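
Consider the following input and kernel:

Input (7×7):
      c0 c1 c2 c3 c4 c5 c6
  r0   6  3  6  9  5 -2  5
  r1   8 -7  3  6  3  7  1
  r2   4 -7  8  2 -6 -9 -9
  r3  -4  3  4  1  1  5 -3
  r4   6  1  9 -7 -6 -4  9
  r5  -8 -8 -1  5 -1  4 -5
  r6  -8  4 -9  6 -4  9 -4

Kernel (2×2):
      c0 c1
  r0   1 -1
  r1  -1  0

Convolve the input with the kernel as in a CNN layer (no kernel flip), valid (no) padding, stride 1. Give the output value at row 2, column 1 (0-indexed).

-18

The receptive field on the input at this output position is [-7 8 / 3 4]. Elementwise product with the kernel and sum: -7·1 + 8·-1 + 3·-1.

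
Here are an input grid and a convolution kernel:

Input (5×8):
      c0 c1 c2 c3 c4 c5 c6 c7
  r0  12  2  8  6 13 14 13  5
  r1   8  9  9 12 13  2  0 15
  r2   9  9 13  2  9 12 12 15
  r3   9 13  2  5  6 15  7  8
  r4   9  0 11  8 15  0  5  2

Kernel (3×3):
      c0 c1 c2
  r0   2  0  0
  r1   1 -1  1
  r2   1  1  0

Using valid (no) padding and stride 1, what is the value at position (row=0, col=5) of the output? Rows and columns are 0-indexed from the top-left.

69

The receptive field on the input at this output position is [14 13 5 / 2 0 15 / 12 12 15]. Elementwise product with the kernel and sum: 14·2 + 2·1 + 0·-1 + 15·1 + 12·1 + 12·1.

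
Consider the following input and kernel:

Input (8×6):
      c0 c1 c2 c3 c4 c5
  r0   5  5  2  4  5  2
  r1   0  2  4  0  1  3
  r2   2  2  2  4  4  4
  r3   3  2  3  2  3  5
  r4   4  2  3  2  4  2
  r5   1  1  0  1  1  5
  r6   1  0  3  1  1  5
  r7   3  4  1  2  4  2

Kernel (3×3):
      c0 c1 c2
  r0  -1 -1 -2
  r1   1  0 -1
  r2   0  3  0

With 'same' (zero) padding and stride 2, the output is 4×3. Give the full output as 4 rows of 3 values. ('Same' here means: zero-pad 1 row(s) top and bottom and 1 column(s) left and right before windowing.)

Output[0,0]: The receptive field on the zero-padded input at this output position is [0 0 0 / 0 5 5 / 0 0 2]. Elementwise product with the kernel and sum: 0·-1 + 0·-1 + 0·-2 + 0·1 + 5·-1 + 0·3.
Output[0,1]: The receptive field on the zero-padded input at this output position is [0 0 0 / 5 2 4 / 2 4 0]. Elementwise product with the kernel and sum: 0·-1 + 0·-1 + 0·-2 + 5·1 + 4·-1 + 4·3.

-5 13 5
3 1 2
-6 -9 -12
6 -1 -4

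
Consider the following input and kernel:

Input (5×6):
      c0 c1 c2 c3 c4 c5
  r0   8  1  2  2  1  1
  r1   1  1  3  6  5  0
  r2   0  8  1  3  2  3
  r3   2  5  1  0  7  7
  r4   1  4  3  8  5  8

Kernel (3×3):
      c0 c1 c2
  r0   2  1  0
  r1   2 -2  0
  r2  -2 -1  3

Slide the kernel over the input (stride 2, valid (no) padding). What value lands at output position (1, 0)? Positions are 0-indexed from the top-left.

5

The receptive field on the input at this output position is [0 8 1 / 2 5 1 / 1 4 3]. Elementwise product with the kernel and sum: 0·2 + 8·1 + 2·2 + 5·-2 + 1·-2 + 4·-1 + 3·3.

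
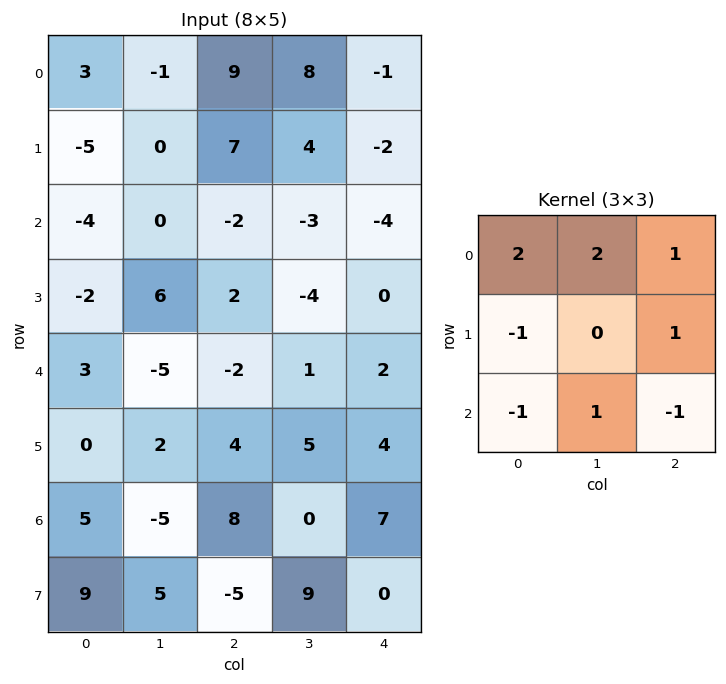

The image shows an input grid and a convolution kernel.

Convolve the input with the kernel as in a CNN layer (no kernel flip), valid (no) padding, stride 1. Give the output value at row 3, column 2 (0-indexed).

-3

The receptive field on the input at this output position is [2 -4 0 / -2 1 2 / 4 5 4]. Elementwise product with the kernel and sum: 2·2 + -4·2 + 0·1 + -2·-1 + 2·1 + 4·-1 + 5·1 + 4·-1.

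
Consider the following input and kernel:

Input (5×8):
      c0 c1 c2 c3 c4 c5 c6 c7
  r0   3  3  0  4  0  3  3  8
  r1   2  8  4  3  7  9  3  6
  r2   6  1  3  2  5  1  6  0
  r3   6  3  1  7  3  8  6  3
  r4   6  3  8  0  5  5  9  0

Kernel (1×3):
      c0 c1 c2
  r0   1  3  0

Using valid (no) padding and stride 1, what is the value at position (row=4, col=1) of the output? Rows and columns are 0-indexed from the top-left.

27

The receptive field on the input at this output position is [3 8 0]. Elementwise product with the kernel and sum: 3·1 + 8·3.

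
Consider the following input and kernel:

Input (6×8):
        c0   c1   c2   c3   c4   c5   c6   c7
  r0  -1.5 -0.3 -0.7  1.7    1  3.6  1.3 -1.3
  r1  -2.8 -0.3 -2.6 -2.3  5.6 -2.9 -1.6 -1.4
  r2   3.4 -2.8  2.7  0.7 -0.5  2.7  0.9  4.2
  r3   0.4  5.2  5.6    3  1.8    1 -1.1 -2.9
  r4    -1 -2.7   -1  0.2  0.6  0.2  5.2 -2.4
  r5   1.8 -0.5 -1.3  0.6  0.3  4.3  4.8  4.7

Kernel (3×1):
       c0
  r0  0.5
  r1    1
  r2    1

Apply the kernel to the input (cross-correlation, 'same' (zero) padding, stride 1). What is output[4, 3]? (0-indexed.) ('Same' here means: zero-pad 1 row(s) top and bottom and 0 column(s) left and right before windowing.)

The receptive field on the zero-padded input at this output position is [3 / 0.2 / 0.6]. Elementwise product with the kernel and sum: 3·0.5 + 0.2·1 + 0.6·1.

2.3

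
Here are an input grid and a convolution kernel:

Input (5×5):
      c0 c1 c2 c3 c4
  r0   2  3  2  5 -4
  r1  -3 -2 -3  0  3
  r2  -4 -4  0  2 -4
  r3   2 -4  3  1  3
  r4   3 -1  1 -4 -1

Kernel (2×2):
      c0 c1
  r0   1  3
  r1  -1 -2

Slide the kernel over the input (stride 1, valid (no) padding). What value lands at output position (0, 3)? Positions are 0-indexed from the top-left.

-13

The receptive field on the input at this output position is [5 -4 / 0 3]. Elementwise product with the kernel and sum: 5·1 + -4·3 + 0·-1 + 3·-2.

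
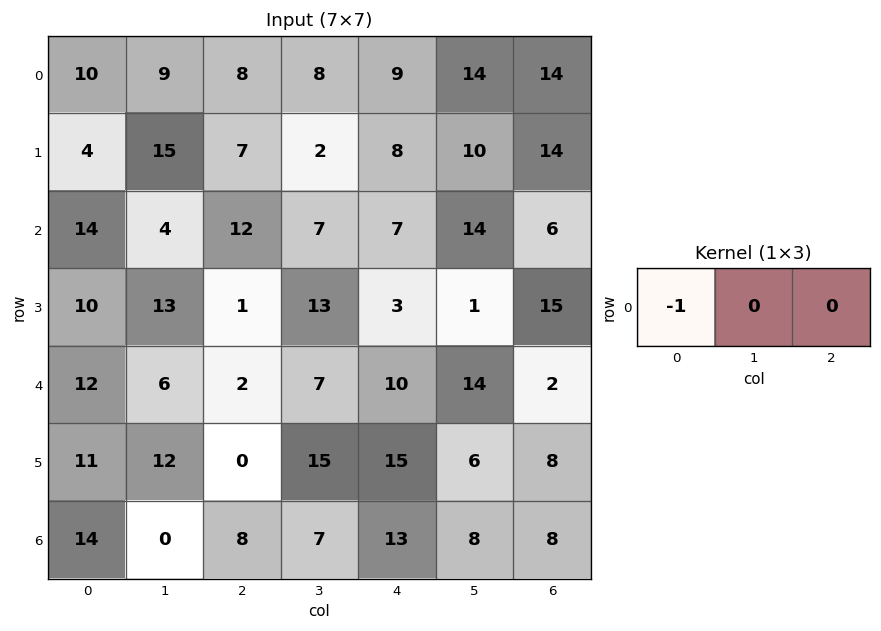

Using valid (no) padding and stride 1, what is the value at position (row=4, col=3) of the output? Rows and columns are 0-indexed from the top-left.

The receptive field on the input at this output position is [7 10 14]. Elementwise product with the kernel and sum: 7·-1.

-7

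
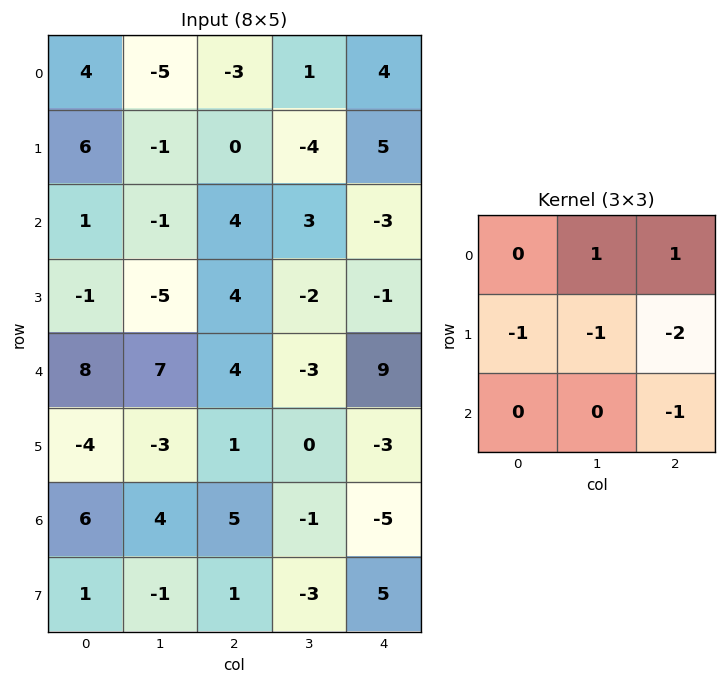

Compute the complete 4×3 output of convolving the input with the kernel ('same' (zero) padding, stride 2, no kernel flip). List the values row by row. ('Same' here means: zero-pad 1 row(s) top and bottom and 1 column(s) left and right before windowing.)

7 10 -5
11 -11 5
-25 -3 -7
-20 -3 3

Output[0,0]: The receptive field on the zero-padded input at this output position is [0 0 0 / 0 4 -5 / 0 6 -1]. Elementwise product with the kernel and sum: 0·1 + 0·1 + 0·-1 + 4·-1 + -5·-2 + -1·-1.
Output[0,1]: The receptive field on the zero-padded input at this output position is [0 0 0 / -5 -3 1 / -1 0 -4]. Elementwise product with the kernel and sum: 0·1 + 0·1 + -5·-1 + -3·-1 + 1·-2 + -4·-1.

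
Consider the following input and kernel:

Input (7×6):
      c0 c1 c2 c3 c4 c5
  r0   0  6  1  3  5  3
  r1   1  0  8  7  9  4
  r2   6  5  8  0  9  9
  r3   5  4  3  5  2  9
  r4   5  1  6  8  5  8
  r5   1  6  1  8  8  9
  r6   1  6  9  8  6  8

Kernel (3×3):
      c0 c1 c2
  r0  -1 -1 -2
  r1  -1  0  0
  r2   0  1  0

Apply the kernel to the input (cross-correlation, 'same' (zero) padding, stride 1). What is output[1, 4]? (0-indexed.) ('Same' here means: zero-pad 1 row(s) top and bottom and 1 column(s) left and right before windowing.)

-12

The receptive field on the zero-padded input at this output position is [3 5 3 / 7 9 4 / 0 9 9]. Elementwise product with the kernel and sum: 3·-1 + 5·-1 + 3·-2 + 7·-1 + 9·1.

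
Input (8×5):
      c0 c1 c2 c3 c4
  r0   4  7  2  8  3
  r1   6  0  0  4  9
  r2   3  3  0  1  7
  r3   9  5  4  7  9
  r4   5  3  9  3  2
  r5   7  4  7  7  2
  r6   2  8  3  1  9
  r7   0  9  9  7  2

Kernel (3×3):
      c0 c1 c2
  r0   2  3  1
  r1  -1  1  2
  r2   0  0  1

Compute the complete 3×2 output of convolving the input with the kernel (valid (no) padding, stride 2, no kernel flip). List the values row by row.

Output[0,0]: The receptive field on the input at this output position is [4 7 2 / 6 0 0 / 3 3 0]. Elementwise product with the kernel and sum: 4·2 + 7·3 + 2·1 + 6·-1 + 0·1 + 0·2 + 0·1.
Output[0,1]: The receptive field on the input at this output position is [2 8 3 / 0 4 9 / 0 1 7]. Elementwise product with the kernel and sum: 2·2 + 8·3 + 3·1 + 0·-1 + 4·1 + 9·2 + 7·1.

25 60
28 33
42 42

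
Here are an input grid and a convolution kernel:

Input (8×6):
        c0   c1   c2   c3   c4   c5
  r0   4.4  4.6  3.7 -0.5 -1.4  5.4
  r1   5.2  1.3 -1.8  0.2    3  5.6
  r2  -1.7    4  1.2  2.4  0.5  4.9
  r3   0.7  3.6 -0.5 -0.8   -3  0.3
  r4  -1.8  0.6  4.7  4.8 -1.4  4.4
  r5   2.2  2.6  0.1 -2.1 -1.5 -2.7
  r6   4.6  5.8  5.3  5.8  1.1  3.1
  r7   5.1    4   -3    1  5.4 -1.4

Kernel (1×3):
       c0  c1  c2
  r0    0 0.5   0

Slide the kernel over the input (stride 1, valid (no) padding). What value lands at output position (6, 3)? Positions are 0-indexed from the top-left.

The receptive field on the input at this output position is [5.8 1.1 3.1]. Elementwise product with the kernel and sum: 1.1·0.5.

0.55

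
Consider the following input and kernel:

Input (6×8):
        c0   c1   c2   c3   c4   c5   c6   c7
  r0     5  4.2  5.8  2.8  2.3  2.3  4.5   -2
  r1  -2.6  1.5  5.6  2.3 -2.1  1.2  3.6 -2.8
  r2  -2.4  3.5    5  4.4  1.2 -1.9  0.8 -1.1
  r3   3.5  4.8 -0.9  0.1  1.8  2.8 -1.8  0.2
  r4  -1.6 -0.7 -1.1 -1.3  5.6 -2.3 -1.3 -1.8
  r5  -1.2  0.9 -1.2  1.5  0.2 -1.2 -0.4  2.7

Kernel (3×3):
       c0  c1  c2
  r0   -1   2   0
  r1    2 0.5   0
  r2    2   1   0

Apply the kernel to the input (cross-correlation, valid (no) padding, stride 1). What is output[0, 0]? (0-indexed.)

-2.35

The receptive field on the input at this output position is [5 4.2 5.8 / -2.6 1.5 5.6 / -2.4 3.5 5]. Elementwise product with the kernel and sum: 5·-1 + 4.2·2 + -2.6·2 + 1.5·0.5 + -2.4·2 + 3.5·1.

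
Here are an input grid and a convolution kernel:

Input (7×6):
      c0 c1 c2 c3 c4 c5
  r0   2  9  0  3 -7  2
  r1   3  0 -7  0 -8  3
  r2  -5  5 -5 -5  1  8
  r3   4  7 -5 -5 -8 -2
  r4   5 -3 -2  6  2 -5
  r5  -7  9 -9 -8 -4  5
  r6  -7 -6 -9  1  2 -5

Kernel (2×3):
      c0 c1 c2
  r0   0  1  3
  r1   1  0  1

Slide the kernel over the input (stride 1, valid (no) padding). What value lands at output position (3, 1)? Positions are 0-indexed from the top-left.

-17

The receptive field on the input at this output position is [7 -5 -5 / -3 -2 6]. Elementwise product with the kernel and sum: -5·1 + -5·3 + -3·1 + 6·1.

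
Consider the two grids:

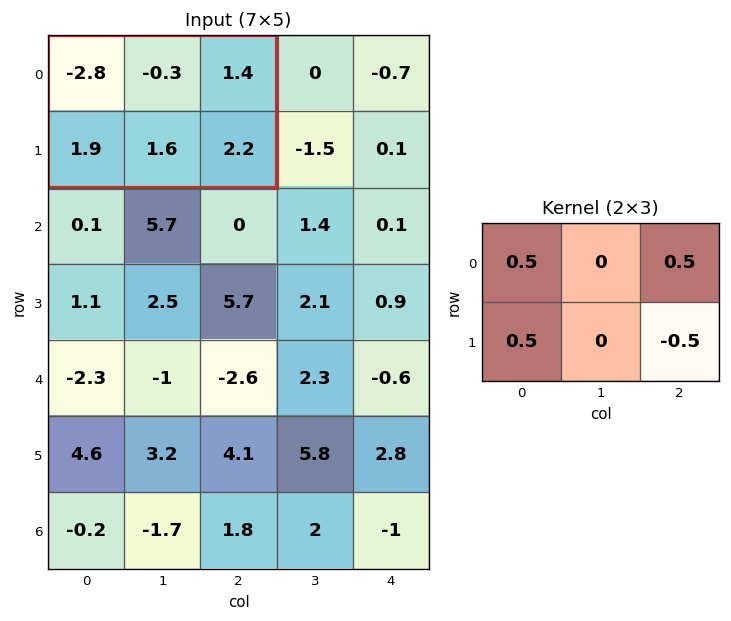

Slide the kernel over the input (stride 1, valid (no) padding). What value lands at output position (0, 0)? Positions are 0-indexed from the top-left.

-0.85

The receptive field on the input at this output position is [-2.8 -0.3 1.4 / 1.9 1.6 2.2]. Elementwise product with the kernel and sum: -2.8·0.5 + 1.4·0.5 + 1.9·0.5 + 2.2·-0.5.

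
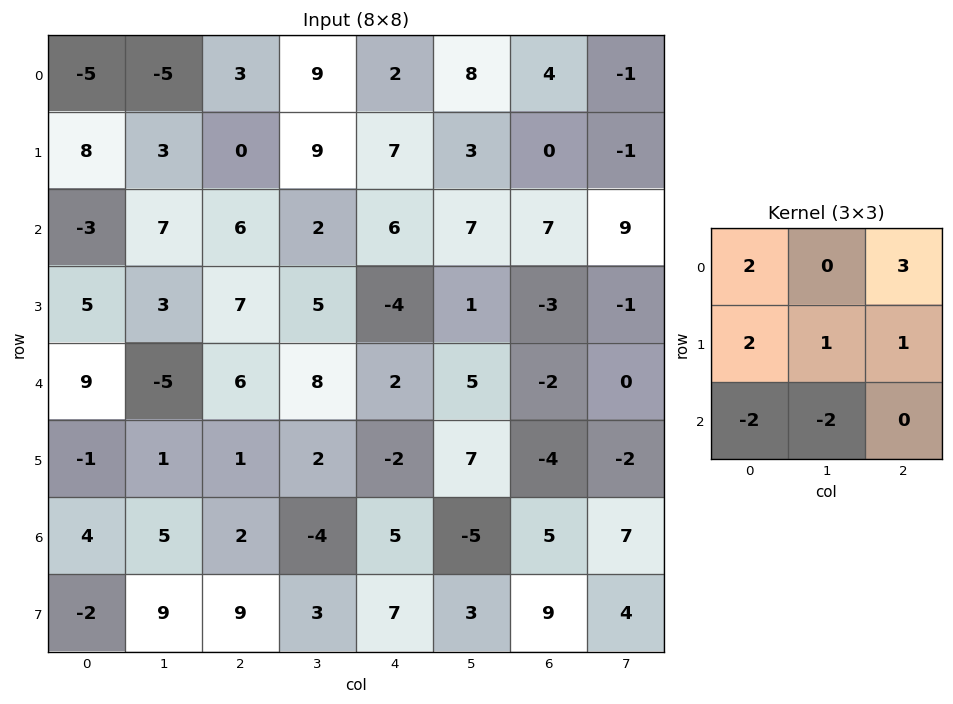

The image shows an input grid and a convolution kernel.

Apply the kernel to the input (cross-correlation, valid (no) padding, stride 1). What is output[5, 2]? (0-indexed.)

The receptive field on the input at this output position is [1 2 -2 / 2 -4 5 / 9 3 7]. Elementwise product with the kernel and sum: 1·2 + -2·3 + 2·2 + -4·1 + 5·1 + 9·-2 + 3·-2.

-23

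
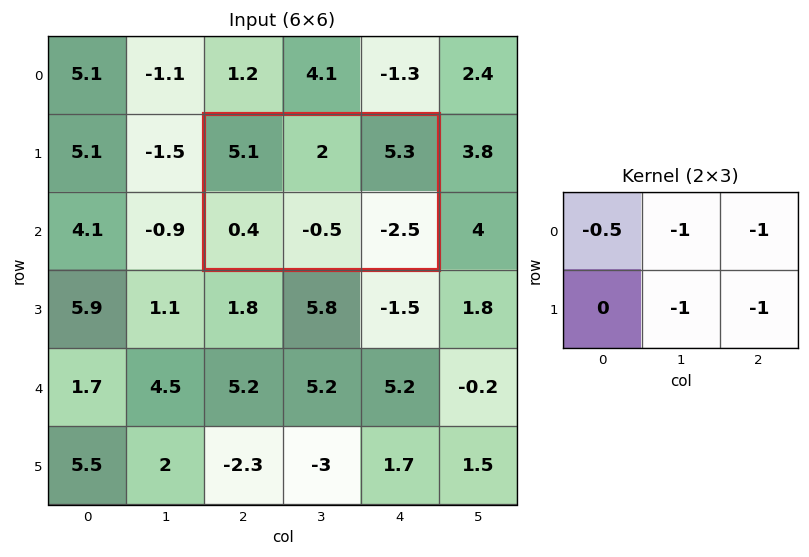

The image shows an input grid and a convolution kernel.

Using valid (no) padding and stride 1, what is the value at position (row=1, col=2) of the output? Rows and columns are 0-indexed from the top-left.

The receptive field on the input at this output position is [5.1 2 5.3 / 0.4 -0.5 -2.5]. Elementwise product with the kernel and sum: 5.1·-0.5 + 2·-1 + 5.3·-1 + -0.5·-1 + -2.5·-1.

-6.85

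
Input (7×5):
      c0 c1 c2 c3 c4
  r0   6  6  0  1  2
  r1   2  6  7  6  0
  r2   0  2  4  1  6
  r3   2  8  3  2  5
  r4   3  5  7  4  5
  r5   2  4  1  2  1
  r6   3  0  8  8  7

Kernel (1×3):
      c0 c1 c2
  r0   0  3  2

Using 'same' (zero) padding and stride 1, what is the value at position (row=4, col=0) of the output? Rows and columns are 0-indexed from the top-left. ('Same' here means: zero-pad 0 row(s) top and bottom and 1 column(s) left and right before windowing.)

19

The receptive field on the zero-padded input at this output position is [0 3 5]. Elementwise product with the kernel and sum: 3·3 + 5·2.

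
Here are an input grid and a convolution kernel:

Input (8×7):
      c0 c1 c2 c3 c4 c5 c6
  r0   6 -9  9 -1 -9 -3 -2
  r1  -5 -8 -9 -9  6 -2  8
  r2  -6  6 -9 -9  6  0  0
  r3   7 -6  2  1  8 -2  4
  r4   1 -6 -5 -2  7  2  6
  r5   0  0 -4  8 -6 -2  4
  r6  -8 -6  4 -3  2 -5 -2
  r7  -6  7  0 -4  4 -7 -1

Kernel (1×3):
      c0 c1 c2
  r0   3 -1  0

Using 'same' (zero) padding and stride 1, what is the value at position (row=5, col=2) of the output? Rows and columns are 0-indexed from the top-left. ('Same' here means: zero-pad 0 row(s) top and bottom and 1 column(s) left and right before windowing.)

4

The receptive field on the zero-padded input at this output position is [0 -4 8]. Elementwise product with the kernel and sum: 0·3 + -4·-1.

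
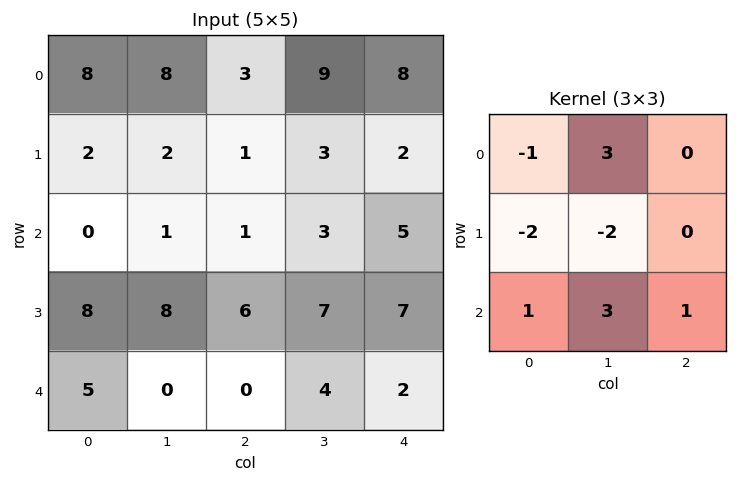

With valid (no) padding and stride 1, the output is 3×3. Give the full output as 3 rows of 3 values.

12 2 31
40 30 34
-24 -22 -4

Output[0,0]: The receptive field on the input at this output position is [8 8 3 / 2 2 1 / 0 1 1]. Elementwise product with the kernel and sum: 8·-1 + 8·3 + 2·-2 + 2·-2 + 0·1 + 1·3 + 1·1.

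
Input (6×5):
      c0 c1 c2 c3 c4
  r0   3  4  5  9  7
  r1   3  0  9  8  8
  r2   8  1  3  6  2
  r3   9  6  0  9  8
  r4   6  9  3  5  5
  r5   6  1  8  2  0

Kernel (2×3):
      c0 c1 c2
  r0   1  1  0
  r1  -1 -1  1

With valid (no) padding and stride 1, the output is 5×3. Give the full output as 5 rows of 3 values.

Output[0,0]: The receptive field on the input at this output position is [3 4 5 / 3 0 9]. Elementwise product with the kernel and sum: 3·1 + 4·1 + 3·-1 + 0·-1 + 9·1.

13 8 5
-3 11 10
-6 7 8
3 -1 6
16 5 -2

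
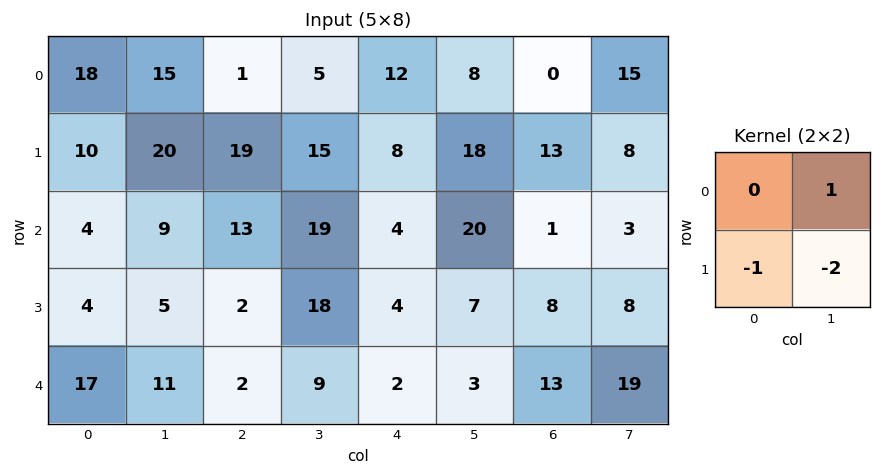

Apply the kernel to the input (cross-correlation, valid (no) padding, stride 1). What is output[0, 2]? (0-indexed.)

The receptive field on the input at this output position is [1 5 / 19 15]. Elementwise product with the kernel and sum: 5·1 + 19·-1 + 15·-2.

-44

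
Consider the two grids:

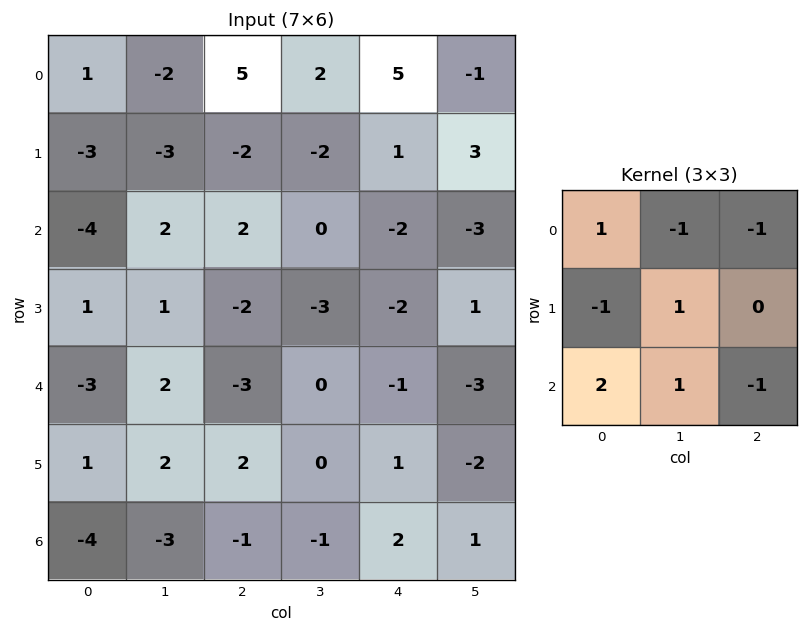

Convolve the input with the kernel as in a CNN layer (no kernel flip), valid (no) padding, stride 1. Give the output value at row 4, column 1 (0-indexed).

The receptive field on the input at this output position is [2 -3 0 / 2 2 0 / -3 -1 -1]. Elementwise product with the kernel and sum: 2·1 + -3·-1 + 0·-1 + 2·-1 + 2·1 + -3·2 + -1·1 + -1·-1.

-1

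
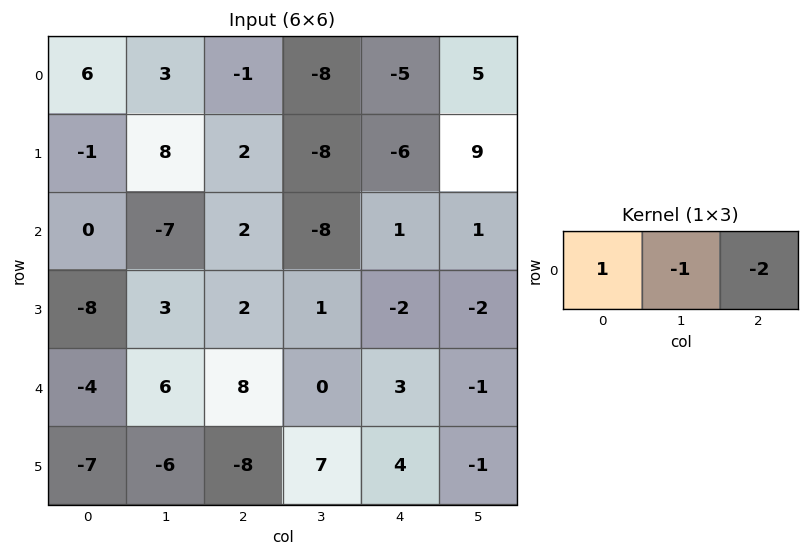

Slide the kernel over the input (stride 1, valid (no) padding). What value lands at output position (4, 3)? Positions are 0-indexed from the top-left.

The receptive field on the input at this output position is [0 3 -1]. Elementwise product with the kernel and sum: 0·1 + 3·-1 + -1·-2.

-1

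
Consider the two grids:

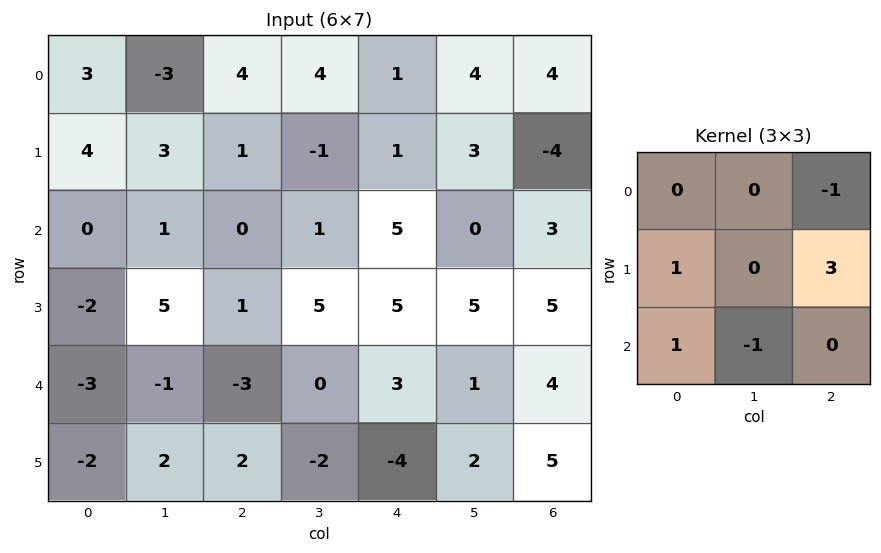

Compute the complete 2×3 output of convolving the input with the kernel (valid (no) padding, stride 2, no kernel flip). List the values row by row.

2 2 -10
-1 8 19

Output[0,0]: The receptive field on the input at this output position is [3 -3 4 / 4 3 1 / 0 1 0]. Elementwise product with the kernel and sum: 4·-1 + 4·1 + 1·3 + 0·1 + 1·-1.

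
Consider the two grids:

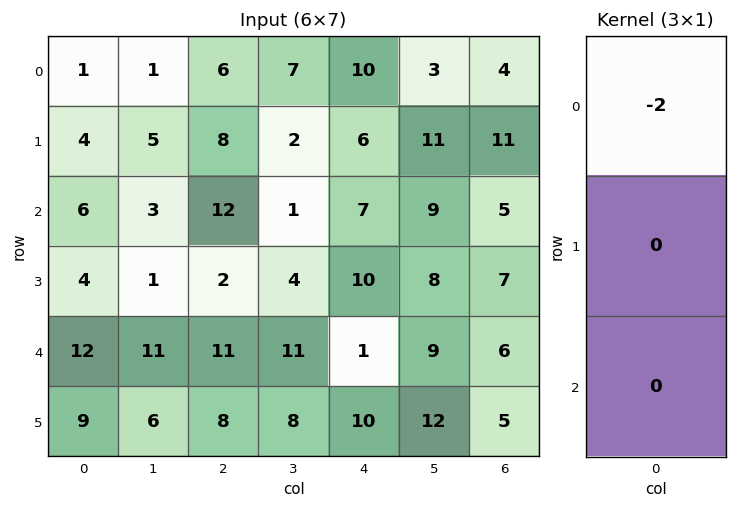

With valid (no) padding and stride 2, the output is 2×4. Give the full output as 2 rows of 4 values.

Output[0,0]: The receptive field on the input at this output position is [1 / 4 / 6]. Elementwise product with the kernel and sum: 1·-2.

-2 -12 -20 -8
-12 -24 -14 -10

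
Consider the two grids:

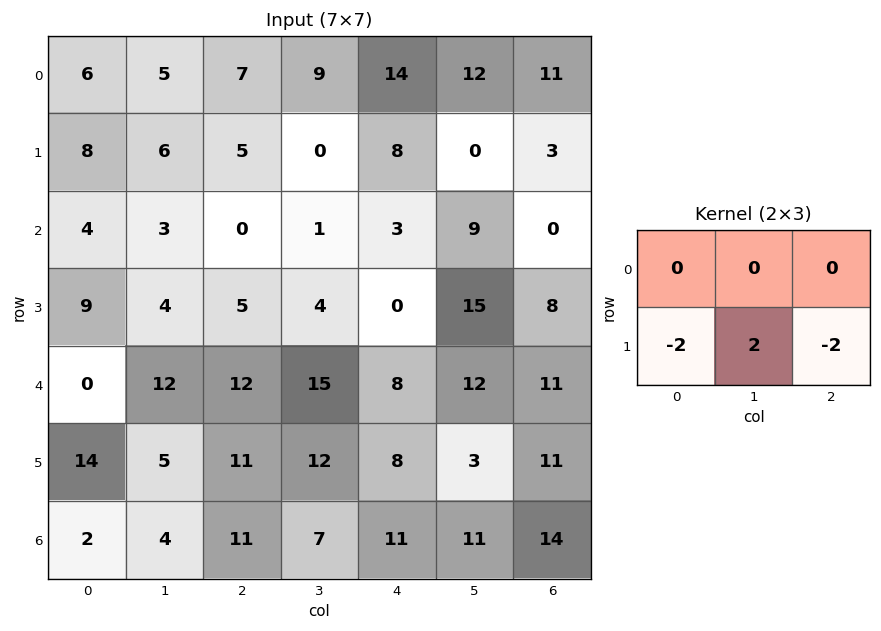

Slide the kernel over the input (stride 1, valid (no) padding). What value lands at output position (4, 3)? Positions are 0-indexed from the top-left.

The receptive field on the input at this output position is [15 8 12 / 12 8 3]. Elementwise product with the kernel and sum: 12·-2 + 8·2 + 3·-2.

-14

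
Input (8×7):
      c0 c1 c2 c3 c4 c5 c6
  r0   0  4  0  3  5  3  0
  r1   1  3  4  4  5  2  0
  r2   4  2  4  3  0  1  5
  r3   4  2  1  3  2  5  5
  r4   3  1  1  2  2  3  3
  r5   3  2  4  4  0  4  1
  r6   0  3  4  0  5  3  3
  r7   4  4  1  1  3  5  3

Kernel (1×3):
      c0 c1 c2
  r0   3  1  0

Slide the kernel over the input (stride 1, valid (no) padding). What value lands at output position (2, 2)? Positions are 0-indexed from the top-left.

15

The receptive field on the input at this output position is [4 3 0]. Elementwise product with the kernel and sum: 4·3 + 3·1.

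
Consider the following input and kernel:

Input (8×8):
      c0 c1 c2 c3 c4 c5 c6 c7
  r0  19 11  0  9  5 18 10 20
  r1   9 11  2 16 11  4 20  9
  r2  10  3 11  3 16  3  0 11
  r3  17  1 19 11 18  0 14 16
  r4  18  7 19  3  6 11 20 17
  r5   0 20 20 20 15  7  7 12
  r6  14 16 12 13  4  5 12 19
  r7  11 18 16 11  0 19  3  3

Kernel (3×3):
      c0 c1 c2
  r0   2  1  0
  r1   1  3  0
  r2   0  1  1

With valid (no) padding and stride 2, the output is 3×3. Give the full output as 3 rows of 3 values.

Output[0,0]: The receptive field on the input at this output position is [19 11 0 / 9 11 2 / 10 3 11]. Elementwise product with the kernel and sum: 19·2 + 11·1 + 9·1 + 11·3 + 3·1 + 11·1.

105 78 54
69 86 84
131 138 76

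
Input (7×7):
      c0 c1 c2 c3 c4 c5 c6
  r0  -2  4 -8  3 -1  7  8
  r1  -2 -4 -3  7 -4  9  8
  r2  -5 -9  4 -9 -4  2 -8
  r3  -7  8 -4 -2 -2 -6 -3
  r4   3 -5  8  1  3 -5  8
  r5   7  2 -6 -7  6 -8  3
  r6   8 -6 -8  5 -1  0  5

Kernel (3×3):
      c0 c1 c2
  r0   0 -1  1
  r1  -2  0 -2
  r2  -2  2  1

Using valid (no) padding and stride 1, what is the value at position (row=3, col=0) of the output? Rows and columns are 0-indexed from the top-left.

-50

The receptive field on the input at this output position is [-7 8 -4 / 3 -5 8 / 7 2 -6]. Elementwise product with the kernel and sum: 8·-1 + -4·1 + 3·-2 + 8·-2 + 7·-2 + 2·2 + -6·1.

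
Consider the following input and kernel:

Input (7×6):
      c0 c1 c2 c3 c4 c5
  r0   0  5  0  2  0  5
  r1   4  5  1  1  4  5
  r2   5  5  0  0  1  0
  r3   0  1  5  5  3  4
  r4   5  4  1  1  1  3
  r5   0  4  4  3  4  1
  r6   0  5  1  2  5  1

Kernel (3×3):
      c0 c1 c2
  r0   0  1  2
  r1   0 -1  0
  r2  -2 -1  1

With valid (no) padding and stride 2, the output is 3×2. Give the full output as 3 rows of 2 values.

Output[0,0]: The receptive field on the input at this output position is [0 5 0 / 4 5 1 / 5 5 0]. Elementwise product with the kernel and sum: 5·1 + 0·2 + 5·-1 + 5·-2 + 5·-1 + 0·1.
Output[0,1]: The receptive field on the input at this output position is [0 2 0 / 1 1 4 / 0 0 1]. Elementwise product with the kernel and sum: 2·1 + 0·2 + 1·-1 + 0·-2 + 0·-1 + 1·1.

-15 2
-9 -5
-2 1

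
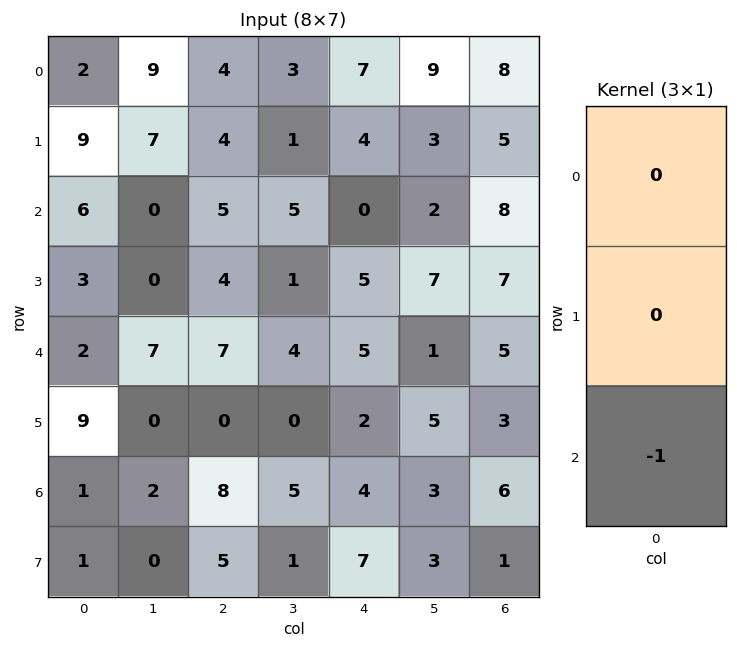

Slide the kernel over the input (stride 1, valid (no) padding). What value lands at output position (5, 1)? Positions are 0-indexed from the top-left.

The receptive field on the input at this output position is [0 / 2 / 0]. Elementwise product with the kernel and sum: 0·-1.

0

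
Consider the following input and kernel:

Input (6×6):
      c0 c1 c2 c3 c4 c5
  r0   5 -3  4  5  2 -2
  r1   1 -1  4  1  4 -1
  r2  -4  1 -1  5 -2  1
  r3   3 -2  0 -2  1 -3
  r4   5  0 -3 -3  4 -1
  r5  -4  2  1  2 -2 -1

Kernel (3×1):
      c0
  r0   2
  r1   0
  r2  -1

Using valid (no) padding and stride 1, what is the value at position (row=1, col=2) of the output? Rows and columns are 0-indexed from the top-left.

The receptive field on the input at this output position is [4 / -1 / 0]. Elementwise product with the kernel and sum: 4·2 + 0·-1.

8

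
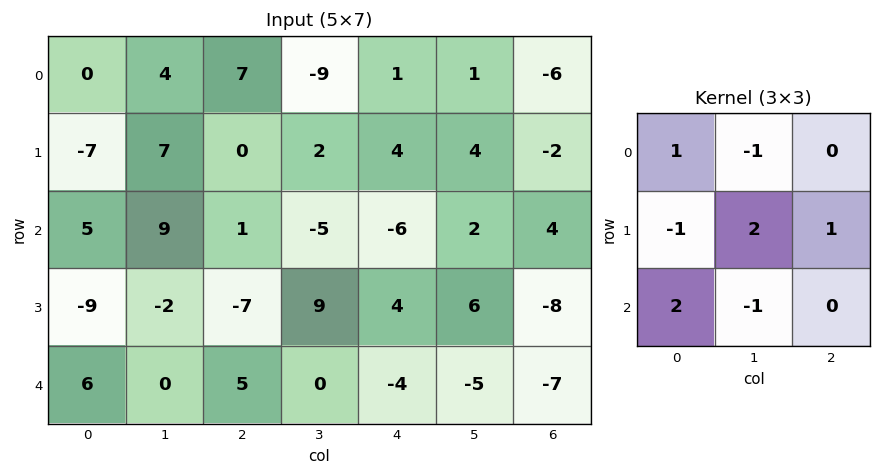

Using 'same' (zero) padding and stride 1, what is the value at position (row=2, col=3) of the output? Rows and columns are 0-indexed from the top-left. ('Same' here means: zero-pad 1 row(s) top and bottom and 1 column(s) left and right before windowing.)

The receptive field on the zero-padded input at this output position is [0 2 4 / 1 -5 -6 / -7 9 4]. Elementwise product with the kernel and sum: 0·1 + 2·-1 + 1·-1 + -5·2 + -6·1 + -7·2 + 9·-1.

-42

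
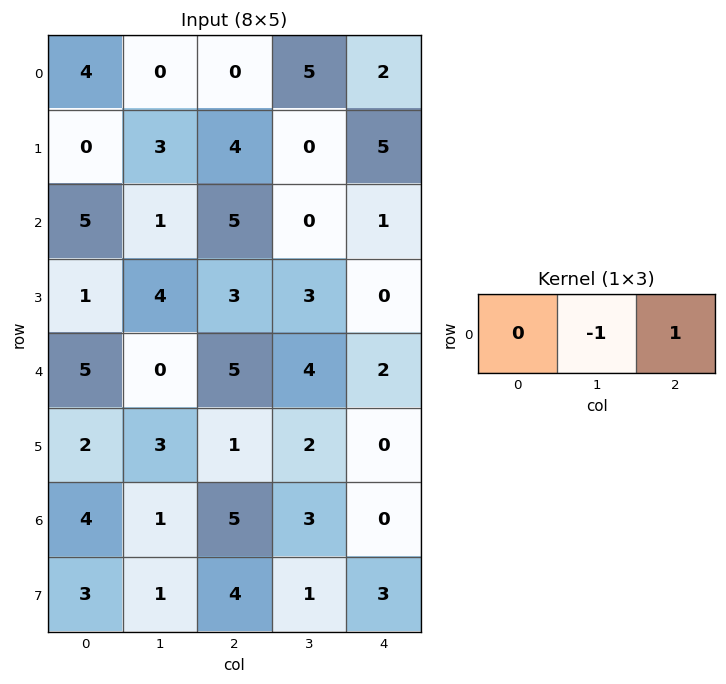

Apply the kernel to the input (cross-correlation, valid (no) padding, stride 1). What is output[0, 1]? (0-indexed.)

5

The receptive field on the input at this output position is [0 0 5]. Elementwise product with the kernel and sum: 0·-1 + 5·1.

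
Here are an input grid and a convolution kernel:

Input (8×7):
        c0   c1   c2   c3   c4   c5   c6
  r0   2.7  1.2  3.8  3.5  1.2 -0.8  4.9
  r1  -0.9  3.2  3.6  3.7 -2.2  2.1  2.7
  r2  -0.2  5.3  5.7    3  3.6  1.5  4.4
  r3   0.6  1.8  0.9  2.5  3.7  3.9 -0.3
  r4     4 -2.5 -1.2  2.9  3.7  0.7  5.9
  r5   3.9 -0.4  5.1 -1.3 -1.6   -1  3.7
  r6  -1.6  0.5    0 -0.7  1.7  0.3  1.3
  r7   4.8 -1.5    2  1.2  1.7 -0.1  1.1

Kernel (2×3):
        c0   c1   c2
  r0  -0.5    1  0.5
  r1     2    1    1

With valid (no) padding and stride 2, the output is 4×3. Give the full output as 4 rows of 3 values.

Output[0,0]: The receptive field on the input at this output position is [2.7 1.2 3.8 / -0.9 3.2 3.6]. Elementwise product with the kernel and sum: 2.7·-0.5 + 1.2·1 + 3.8·0.5 + -0.9·2 + 3.2·1 + 3.6·1.

6.75 10.9 1.45
12.15 9.95 12.9
7.4 12.65 1.3
11.4 7.05 4.5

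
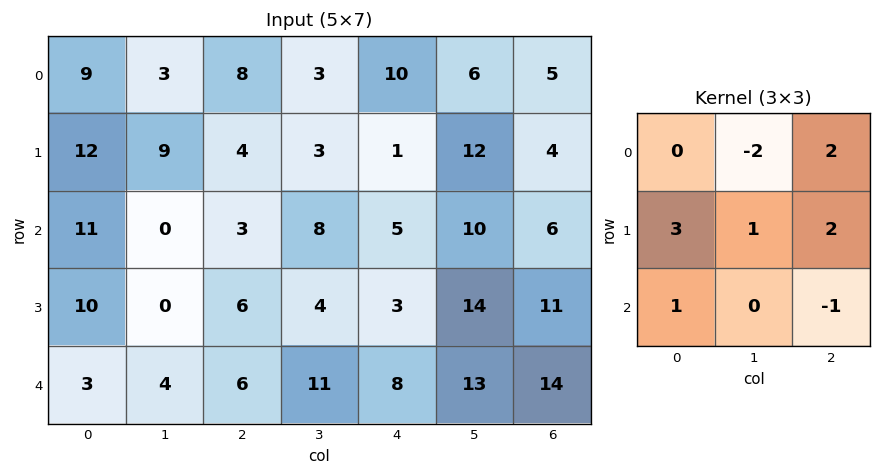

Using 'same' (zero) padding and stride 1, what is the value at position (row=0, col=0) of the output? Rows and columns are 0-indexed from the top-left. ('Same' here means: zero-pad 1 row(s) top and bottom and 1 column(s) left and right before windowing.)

6

The receptive field on the zero-padded input at this output position is [0 0 0 / 0 9 3 / 0 12 9]. Elementwise product with the kernel and sum: 0·-2 + 0·2 + 0·3 + 9·1 + 3·2 + 0·1 + 9·-1.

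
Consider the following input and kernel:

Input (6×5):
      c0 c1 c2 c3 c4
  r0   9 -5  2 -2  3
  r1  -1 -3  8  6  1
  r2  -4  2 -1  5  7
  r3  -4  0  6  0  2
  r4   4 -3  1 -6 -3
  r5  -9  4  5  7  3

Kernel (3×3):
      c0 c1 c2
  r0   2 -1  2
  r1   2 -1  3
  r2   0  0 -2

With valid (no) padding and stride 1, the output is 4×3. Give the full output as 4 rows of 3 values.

54 -22 11
-8 18 22
-4 21 31
8 -45 9

Output[0,0]: The receptive field on the input at this output position is [9 -5 2 / -1 -3 8 / -4 2 -1]. Elementwise product with the kernel and sum: 9·2 + -5·-1 + 2·2 + -1·2 + -3·-1 + 8·3 + -1·-2.
Output[0,1]: The receptive field on the input at this output position is [-5 2 -2 / -3 8 6 / 2 -1 5]. Elementwise product with the kernel and sum: -5·2 + 2·-1 + -2·2 + -3·2 + 8·-1 + 6·3 + 5·-2.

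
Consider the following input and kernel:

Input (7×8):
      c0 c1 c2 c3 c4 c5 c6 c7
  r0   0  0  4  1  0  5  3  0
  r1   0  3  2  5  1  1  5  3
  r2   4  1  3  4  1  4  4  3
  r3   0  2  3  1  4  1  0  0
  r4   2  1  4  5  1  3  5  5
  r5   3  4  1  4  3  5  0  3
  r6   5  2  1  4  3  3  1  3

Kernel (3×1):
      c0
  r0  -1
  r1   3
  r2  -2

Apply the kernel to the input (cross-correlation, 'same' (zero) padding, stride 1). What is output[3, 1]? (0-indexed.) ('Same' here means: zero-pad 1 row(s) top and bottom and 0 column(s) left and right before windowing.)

3

The receptive field on the zero-padded input at this output position is [1 / 2 / 1]. Elementwise product with the kernel and sum: 1·-1 + 2·3 + 1·-2.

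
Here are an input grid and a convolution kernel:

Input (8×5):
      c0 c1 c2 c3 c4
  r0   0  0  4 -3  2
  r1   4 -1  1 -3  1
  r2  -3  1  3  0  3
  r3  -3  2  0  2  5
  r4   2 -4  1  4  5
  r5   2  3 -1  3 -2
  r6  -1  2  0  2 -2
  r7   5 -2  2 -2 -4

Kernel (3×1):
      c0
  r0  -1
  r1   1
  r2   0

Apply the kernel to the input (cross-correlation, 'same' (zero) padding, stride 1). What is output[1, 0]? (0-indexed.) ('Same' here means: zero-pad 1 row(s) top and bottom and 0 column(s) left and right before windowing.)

4

The receptive field on the zero-padded input at this output position is [0 / 4 / -3]. Elementwise product with the kernel and sum: 0·-1 + 4·1.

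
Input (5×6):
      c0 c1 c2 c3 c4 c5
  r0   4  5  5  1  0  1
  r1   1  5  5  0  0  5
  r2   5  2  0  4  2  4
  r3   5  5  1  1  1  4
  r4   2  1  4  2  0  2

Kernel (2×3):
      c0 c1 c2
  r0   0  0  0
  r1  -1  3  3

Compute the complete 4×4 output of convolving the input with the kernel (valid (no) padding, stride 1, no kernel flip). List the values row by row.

29 10 -5 15
1 10 18 14
13 1 5 14
13 17 2 4

Output[0,0]: The receptive field on the input at this output position is [4 5 5 / 1 5 5]. Elementwise product with the kernel and sum: 1·-1 + 5·3 + 5·3.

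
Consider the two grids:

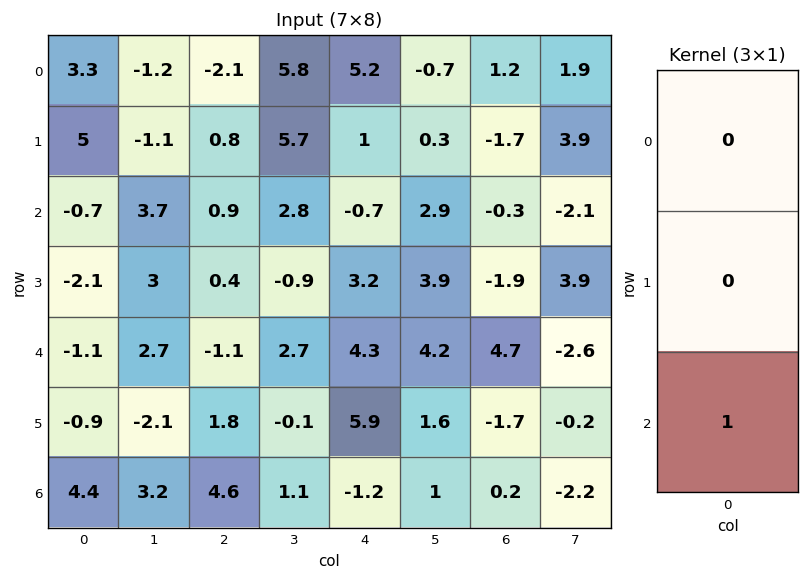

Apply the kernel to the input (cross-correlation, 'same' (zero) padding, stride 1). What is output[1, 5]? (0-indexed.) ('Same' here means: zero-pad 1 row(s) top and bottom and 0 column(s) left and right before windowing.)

2.9

The receptive field on the zero-padded input at this output position is [-0.7 / 0.3 / 2.9]. Elementwise product with the kernel and sum: 2.9·1.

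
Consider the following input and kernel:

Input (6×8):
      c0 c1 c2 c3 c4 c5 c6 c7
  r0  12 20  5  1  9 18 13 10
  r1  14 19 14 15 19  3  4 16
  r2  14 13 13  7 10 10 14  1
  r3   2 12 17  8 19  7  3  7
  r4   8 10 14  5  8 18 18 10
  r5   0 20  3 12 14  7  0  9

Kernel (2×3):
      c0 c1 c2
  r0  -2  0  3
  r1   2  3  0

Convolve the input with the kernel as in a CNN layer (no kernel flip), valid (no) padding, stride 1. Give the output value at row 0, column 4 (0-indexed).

The receptive field on the input at this output position is [9 18 13 / 19 3 4]. Elementwise product with the kernel and sum: 9·-2 + 13·3 + 19·2 + 3·3.

68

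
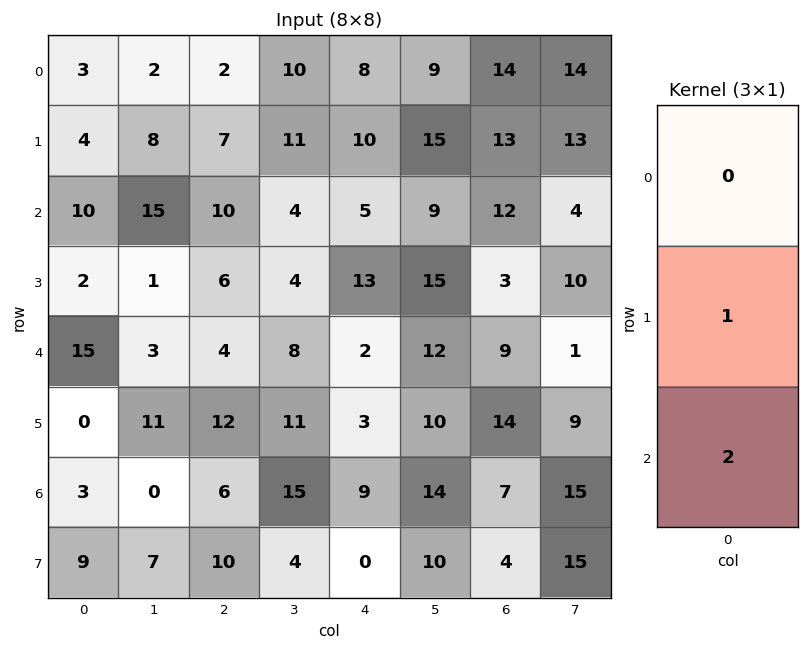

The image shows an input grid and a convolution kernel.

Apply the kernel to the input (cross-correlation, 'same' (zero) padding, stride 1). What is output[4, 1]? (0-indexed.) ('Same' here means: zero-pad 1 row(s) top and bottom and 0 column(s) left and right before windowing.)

The receptive field on the zero-padded input at this output position is [1 / 3 / 11]. Elementwise product with the kernel and sum: 3·1 + 11·2.

25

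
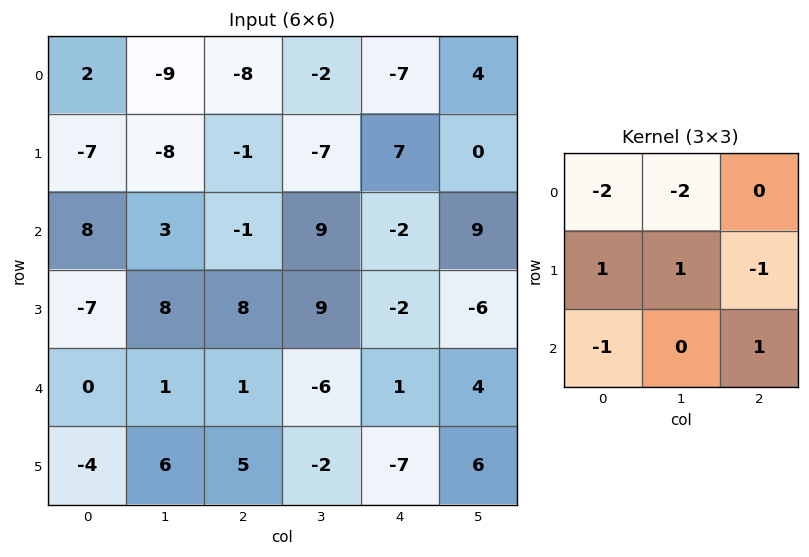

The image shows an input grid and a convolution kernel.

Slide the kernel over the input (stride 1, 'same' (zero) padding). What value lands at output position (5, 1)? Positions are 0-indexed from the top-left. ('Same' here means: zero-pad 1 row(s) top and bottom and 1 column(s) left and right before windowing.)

The receptive field on the zero-padded input at this output position is [0 1 1 / -4 6 5 / 0 0 0]. Elementwise product with the kernel and sum: 0·-2 + 1·-2 + -4·1 + 6·1 + 5·-1 + 0·-1 + 0·1.

-5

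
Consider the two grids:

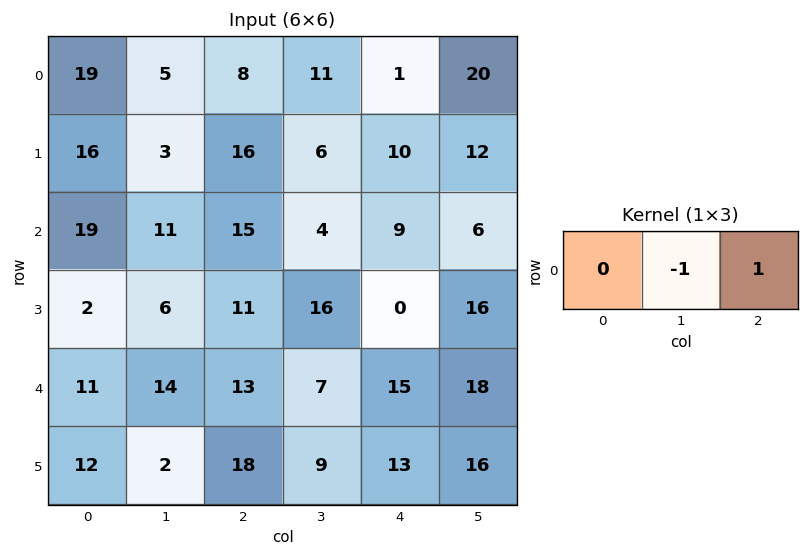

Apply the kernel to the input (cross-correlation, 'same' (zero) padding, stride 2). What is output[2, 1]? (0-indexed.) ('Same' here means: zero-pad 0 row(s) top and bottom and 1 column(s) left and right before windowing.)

-6

The receptive field on the zero-padded input at this output position is [14 13 7]. Elementwise product with the kernel and sum: 13·-1 + 7·1.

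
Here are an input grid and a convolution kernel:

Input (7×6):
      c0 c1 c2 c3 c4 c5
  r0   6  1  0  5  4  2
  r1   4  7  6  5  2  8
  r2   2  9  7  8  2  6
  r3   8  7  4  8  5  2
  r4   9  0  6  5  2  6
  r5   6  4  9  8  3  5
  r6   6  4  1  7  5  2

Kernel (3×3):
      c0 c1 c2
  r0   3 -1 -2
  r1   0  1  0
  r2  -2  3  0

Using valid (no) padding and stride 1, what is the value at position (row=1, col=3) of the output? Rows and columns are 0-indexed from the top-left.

The receptive field on the input at this output position is [5 2 8 / 8 2 6 / 8 5 2]. Elementwise product with the kernel and sum: 5·3 + 2·-1 + 8·-2 + 2·1 + 8·-2 + 5·3.

-2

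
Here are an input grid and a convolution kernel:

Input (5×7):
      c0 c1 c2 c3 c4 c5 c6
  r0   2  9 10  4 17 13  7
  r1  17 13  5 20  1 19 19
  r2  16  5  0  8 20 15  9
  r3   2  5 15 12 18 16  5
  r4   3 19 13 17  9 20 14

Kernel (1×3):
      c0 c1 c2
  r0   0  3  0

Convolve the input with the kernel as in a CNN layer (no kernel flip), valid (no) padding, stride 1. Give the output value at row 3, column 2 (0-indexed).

The receptive field on the input at this output position is [15 12 18]. Elementwise product with the kernel and sum: 12·3.

36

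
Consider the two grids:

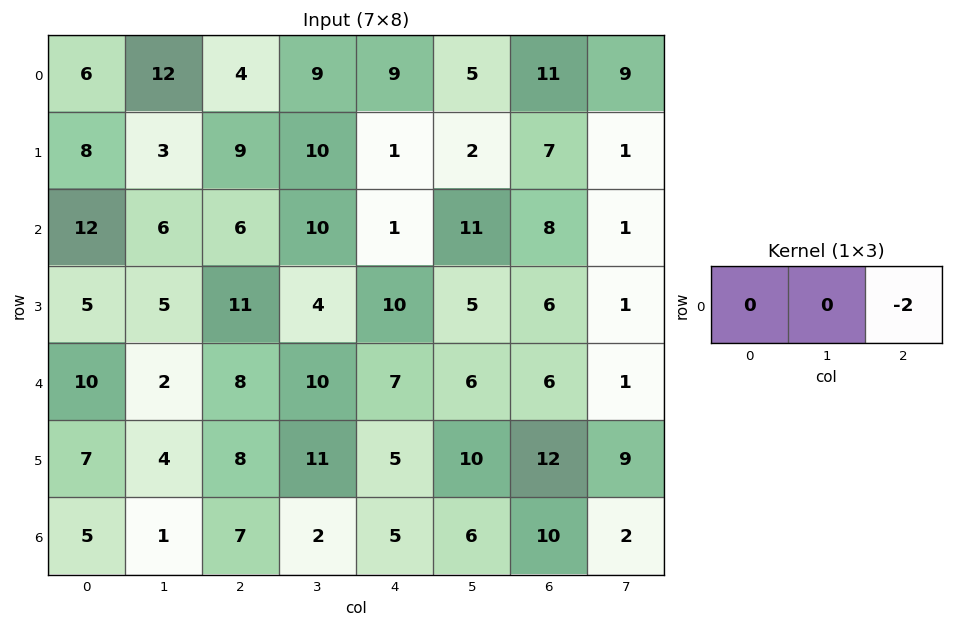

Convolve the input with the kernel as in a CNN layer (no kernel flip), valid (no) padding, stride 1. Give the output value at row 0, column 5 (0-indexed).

The receptive field on the input at this output position is [5 11 9]. Elementwise product with the kernel and sum: 9·-2.

-18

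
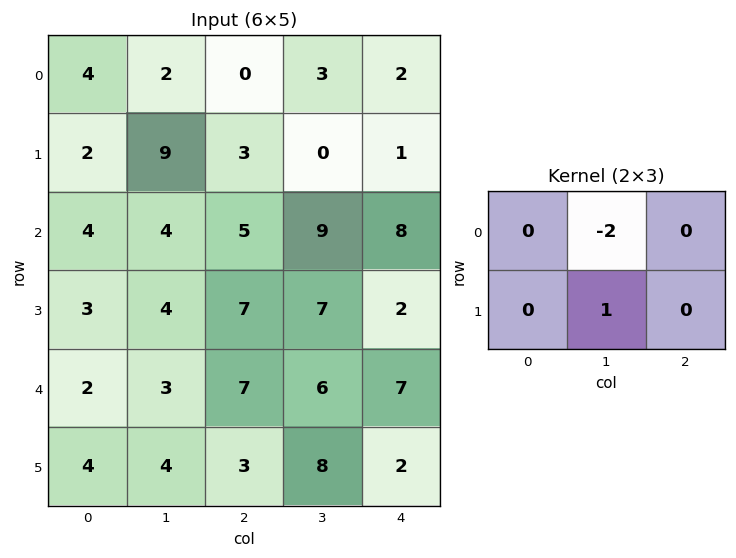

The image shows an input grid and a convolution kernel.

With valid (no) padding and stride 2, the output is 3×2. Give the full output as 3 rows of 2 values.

5 -6
-4 -11
-2 -4

Output[0,0]: The receptive field on the input at this output position is [4 2 0 / 2 9 3]. Elementwise product with the kernel and sum: 2·-2 + 9·1.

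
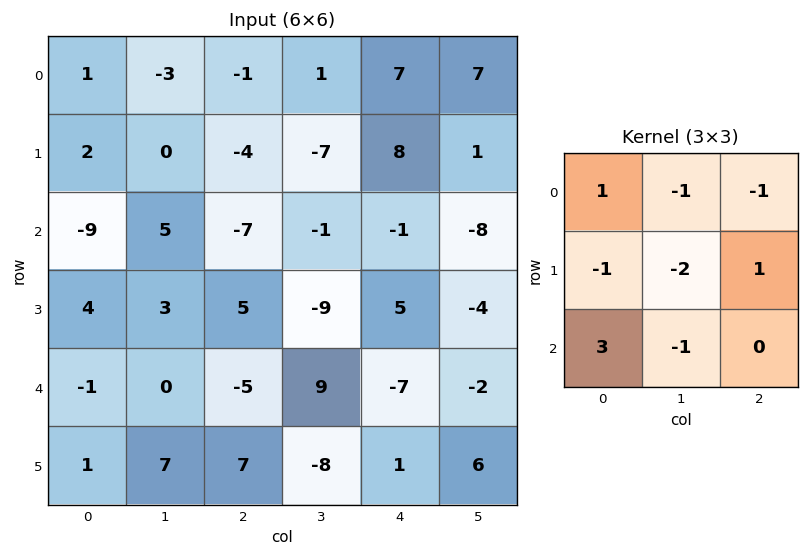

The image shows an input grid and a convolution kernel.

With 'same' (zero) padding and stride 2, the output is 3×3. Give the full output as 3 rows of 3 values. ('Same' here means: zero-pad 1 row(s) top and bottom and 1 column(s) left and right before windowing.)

Output[0,0]: The receptive field on the zero-padded input at this output position is [0 0 0 / 0 1 -3 / 0 2 0]. Elementwise product with the kernel and sum: 0·1 + 0·-1 + 0·-1 + 0·-1 + 1·-2 + -3·1 + 0·3 + 2·-1.

-7 10 -37
17 23 -53
-6 40 -32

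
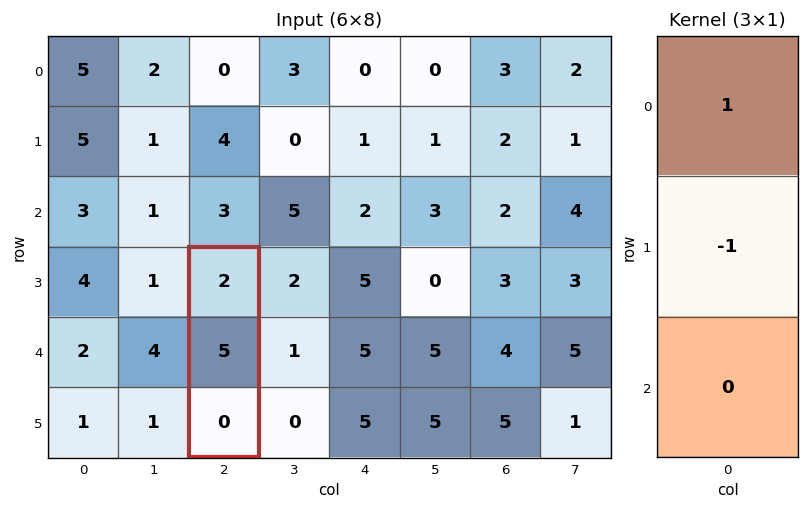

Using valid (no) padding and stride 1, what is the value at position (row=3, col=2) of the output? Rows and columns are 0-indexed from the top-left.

The receptive field on the input at this output position is [2 / 5 / 0]. Elementwise product with the kernel and sum: 2·1 + 5·-1.

-3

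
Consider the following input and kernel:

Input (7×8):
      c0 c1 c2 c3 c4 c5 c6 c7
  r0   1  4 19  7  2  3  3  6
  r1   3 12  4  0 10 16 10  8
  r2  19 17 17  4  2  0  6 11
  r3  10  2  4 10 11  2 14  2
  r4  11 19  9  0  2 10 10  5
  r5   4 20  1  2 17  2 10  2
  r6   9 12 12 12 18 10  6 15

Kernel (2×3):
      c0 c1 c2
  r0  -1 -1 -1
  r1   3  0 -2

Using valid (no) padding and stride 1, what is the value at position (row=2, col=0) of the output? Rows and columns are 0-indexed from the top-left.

The receptive field on the input at this output position is [19 17 17 / 10 2 4]. Elementwise product with the kernel and sum: 19·-1 + 17·-1 + 17·-1 + 10·3 + 4·-2.

-31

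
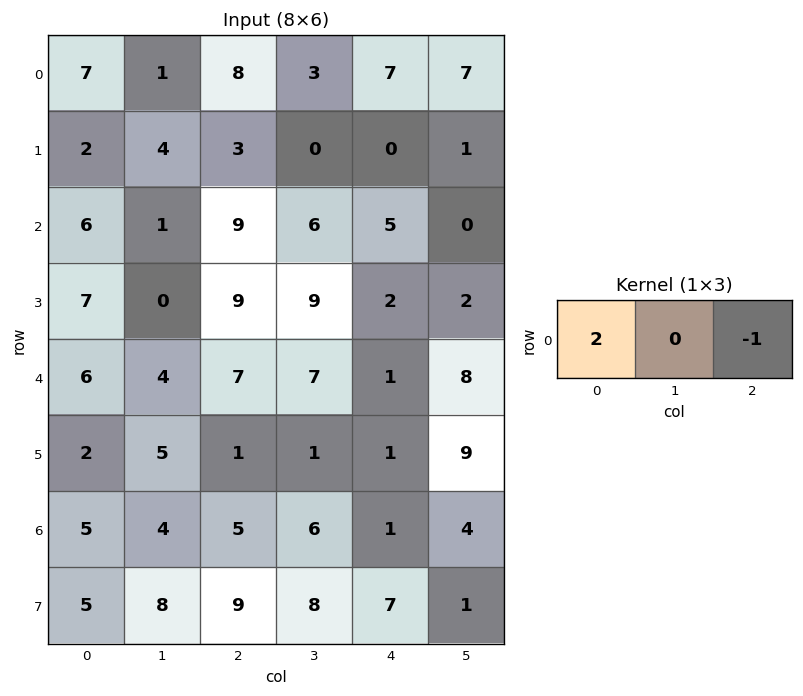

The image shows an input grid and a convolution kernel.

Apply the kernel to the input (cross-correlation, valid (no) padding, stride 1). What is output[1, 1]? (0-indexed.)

8

The receptive field on the input at this output position is [4 3 0]. Elementwise product with the kernel and sum: 4·2 + 0·-1.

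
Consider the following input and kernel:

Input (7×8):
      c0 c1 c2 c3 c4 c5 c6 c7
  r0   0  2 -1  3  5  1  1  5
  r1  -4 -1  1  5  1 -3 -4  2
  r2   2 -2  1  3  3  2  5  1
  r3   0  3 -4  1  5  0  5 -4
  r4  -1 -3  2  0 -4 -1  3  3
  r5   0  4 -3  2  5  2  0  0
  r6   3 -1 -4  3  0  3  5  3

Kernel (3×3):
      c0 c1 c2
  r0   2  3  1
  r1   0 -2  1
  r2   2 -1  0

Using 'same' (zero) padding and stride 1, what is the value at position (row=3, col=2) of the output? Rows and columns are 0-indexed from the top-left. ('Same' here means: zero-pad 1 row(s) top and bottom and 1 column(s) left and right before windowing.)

The receptive field on the zero-padded input at this output position is [-2 1 3 / 3 -4 1 / -3 2 0]. Elementwise product with the kernel and sum: -2·2 + 1·3 + 3·1 + -4·-2 + 1·1 + -3·2 + 2·-1.

3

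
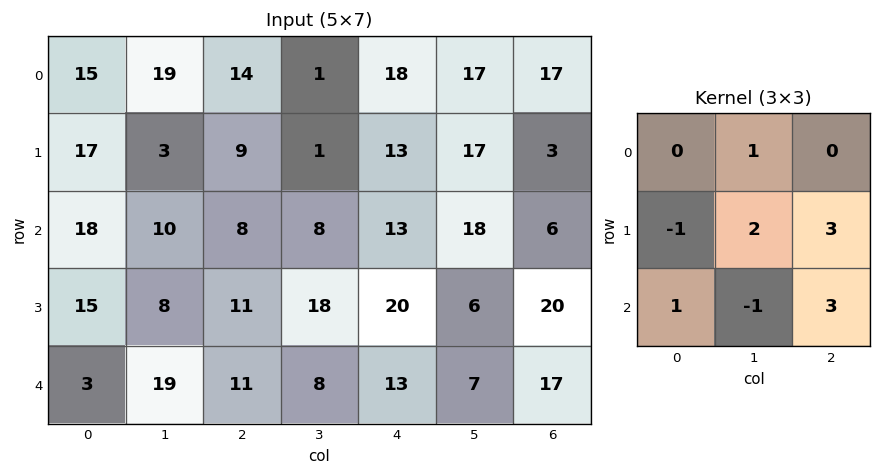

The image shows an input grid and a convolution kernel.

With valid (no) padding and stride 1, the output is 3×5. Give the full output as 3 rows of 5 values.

Output[0,0]: The receptive field on the input at this output position is [15 19 14 / 17 3 9 / 18 10 8]. Elementwise product with the kernel and sum: 19·1 + 17·-1 + 3·2 + 9·3 + 18·1 + 10·-1 + 8·3.

67 58 72 143 60
69 90 101 101 132
61 108 135 69 127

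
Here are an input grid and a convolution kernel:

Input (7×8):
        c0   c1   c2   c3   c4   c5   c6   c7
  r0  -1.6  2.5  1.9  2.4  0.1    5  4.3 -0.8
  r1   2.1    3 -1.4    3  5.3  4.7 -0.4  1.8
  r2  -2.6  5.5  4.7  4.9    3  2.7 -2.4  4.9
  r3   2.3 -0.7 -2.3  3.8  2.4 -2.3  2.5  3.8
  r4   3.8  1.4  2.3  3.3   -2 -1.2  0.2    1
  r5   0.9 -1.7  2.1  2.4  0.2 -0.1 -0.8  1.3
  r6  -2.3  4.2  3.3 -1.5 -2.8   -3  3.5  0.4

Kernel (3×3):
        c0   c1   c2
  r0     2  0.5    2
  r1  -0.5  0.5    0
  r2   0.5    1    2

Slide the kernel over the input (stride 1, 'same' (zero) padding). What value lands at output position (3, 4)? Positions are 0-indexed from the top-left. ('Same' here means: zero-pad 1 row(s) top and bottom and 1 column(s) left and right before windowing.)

13.25

The receptive field on the zero-padded input at this output position is [4.9 3 2.7 / 3.8 2.4 -2.3 / 3.3 -2 -1.2]. Elementwise product with the kernel and sum: 4.9·2 + 3·0.5 + 2.7·2 + 3.8·-0.5 + 2.4·0.5 + 3.3·0.5 + -2·1 + -1.2·2.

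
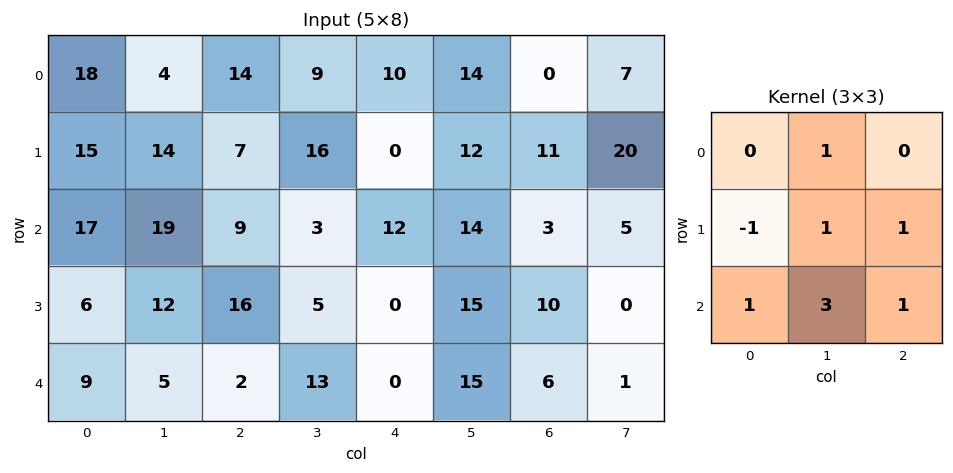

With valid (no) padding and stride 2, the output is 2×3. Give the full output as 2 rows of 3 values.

93 48 94
67 33 90

Output[0,0]: The receptive field on the input at this output position is [18 4 14 / 15 14 7 / 17 19 9]. Elementwise product with the kernel and sum: 4·1 + 15·-1 + 14·1 + 7·1 + 17·1 + 19·3 + 9·1.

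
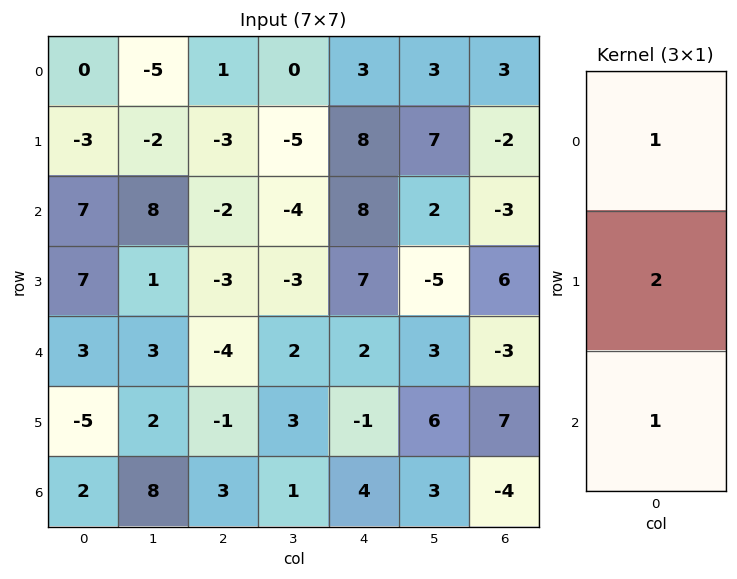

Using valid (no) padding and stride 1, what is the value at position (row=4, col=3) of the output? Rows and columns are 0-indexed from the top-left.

9

The receptive field on the input at this output position is [2 / 3 / 1]. Elementwise product with the kernel and sum: 2·1 + 3·2 + 1·1.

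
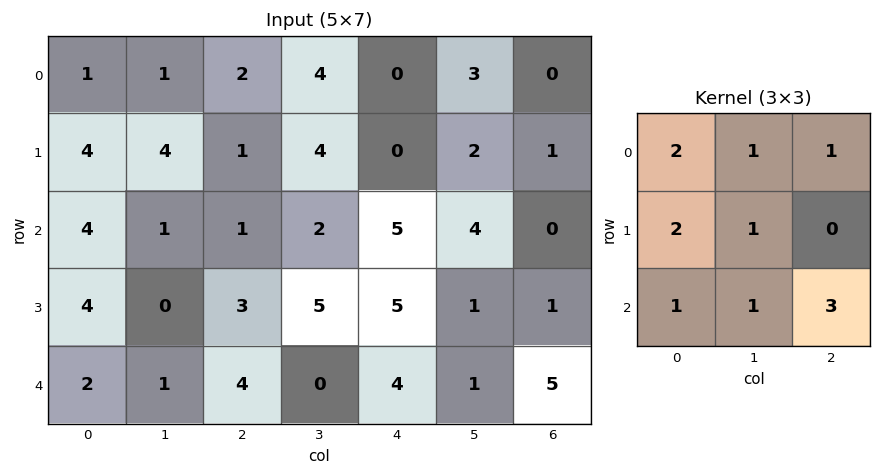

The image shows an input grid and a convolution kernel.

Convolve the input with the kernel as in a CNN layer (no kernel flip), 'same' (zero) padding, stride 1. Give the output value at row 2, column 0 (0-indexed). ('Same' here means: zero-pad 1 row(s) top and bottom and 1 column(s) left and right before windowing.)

The receptive field on the zero-padded input at this output position is [0 4 4 / 0 4 1 / 0 4 0]. Elementwise product with the kernel and sum: 0·2 + 4·1 + 4·1 + 0·2 + 4·1 + 0·1 + 4·1 + 0·3.

16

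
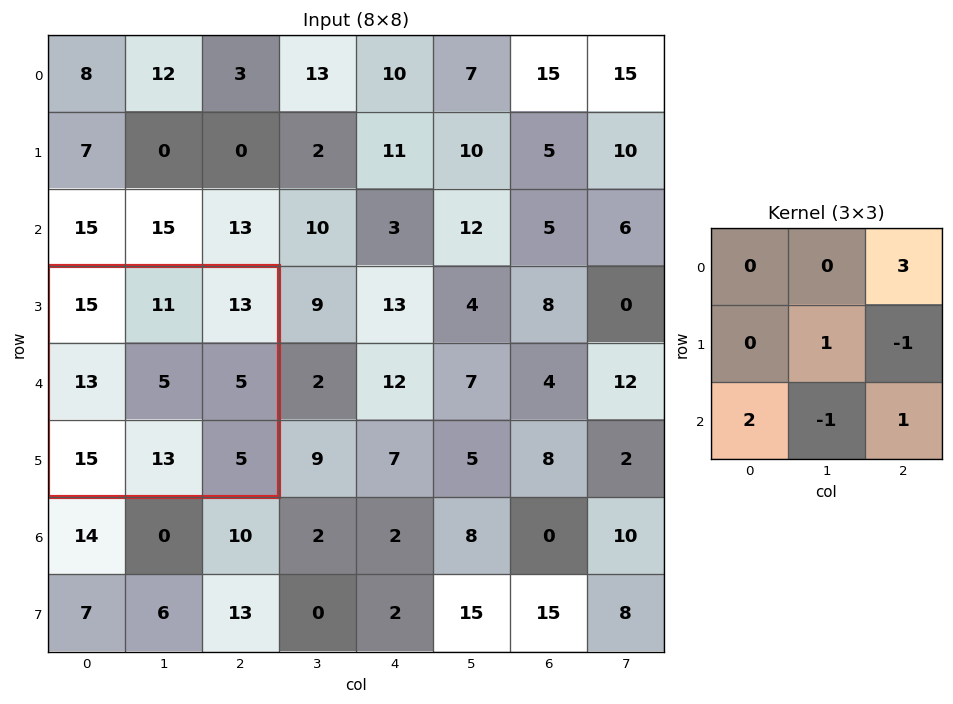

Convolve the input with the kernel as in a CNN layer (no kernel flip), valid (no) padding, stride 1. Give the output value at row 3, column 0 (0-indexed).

61

The receptive field on the input at this output position is [15 11 13 / 13 5 5 / 15 13 5]. Elementwise product with the kernel and sum: 13·3 + 5·1 + 5·-1 + 15·2 + 13·-1 + 5·1.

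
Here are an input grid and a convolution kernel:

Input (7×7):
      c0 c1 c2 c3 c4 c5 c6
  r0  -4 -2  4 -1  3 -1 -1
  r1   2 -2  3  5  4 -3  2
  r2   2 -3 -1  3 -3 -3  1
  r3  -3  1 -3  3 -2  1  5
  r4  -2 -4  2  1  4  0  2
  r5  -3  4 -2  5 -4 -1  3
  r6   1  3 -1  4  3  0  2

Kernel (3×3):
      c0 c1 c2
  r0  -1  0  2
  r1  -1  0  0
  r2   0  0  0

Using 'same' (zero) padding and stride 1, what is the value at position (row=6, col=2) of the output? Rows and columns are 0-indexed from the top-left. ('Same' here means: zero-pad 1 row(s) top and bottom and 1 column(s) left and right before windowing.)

The receptive field on the zero-padded input at this output position is [4 -2 5 / 3 -1 4 / 0 0 0]. Elementwise product with the kernel and sum: 4·-1 + 5·2 + 3·-1.

3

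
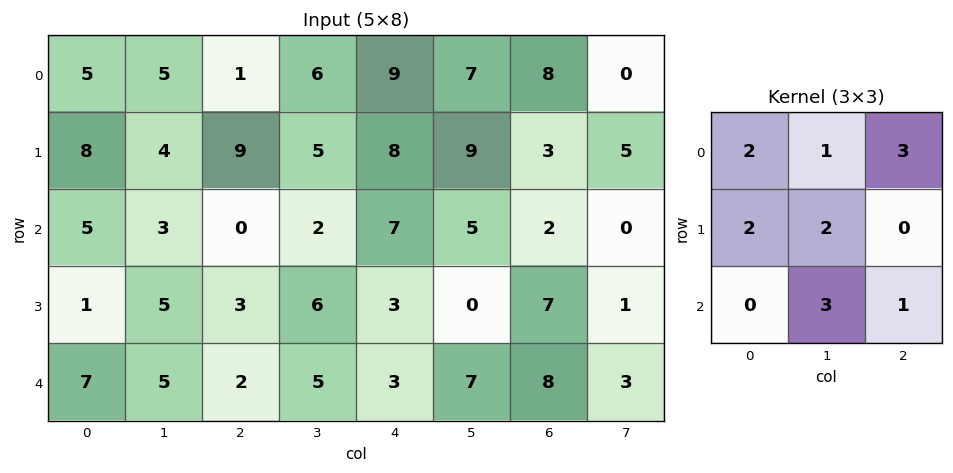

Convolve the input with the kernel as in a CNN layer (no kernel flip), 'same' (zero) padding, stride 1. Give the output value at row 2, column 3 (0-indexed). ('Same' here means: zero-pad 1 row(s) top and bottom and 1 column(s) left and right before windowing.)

The receptive field on the zero-padded input at this output position is [9 5 8 / 0 2 7 / 3 6 3]. Elementwise product with the kernel and sum: 9·2 + 5·1 + 8·3 + 0·2 + 2·2 + 6·3 + 3·1.

72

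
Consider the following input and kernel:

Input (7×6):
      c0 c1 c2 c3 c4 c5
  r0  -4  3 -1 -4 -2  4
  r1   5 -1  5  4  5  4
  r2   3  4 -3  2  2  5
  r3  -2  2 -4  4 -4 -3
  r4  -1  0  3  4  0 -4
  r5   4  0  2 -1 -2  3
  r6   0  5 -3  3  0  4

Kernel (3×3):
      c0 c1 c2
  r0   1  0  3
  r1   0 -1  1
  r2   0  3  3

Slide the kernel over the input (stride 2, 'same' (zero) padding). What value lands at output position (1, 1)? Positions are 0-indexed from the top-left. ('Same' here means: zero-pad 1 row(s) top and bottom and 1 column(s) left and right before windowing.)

The receptive field on the zero-padded input at this output position is [-1 5 4 / 4 -3 2 / 2 -4 4]. Elementwise product with the kernel and sum: -1·1 + 4·3 + -3·-1 + 2·1 + -4·3 + 4·3.

16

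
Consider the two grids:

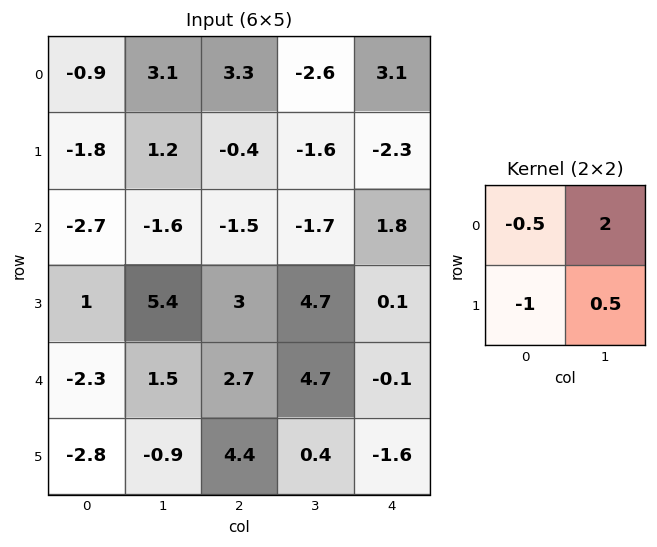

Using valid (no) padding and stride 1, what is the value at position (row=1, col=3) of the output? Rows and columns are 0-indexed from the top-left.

-1.2

The receptive field on the input at this output position is [-1.6 -2.3 / -1.7 1.8]. Elementwise product with the kernel and sum: -1.6·-0.5 + -2.3·2 + -1.7·-1 + 1.8·0.5.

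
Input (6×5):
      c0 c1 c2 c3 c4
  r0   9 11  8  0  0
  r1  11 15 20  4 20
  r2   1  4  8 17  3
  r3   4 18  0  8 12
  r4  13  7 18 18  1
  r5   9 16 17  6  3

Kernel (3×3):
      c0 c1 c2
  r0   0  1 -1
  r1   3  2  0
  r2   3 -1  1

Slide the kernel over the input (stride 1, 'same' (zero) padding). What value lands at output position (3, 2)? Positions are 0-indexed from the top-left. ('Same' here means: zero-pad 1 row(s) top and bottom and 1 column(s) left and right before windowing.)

The receptive field on the zero-padded input at this output position is [4 8 17 / 18 0 8 / 7 18 18]. Elementwise product with the kernel and sum: 8·1 + 17·-1 + 18·3 + 0·2 + 7·3 + 18·-1 + 18·1.

66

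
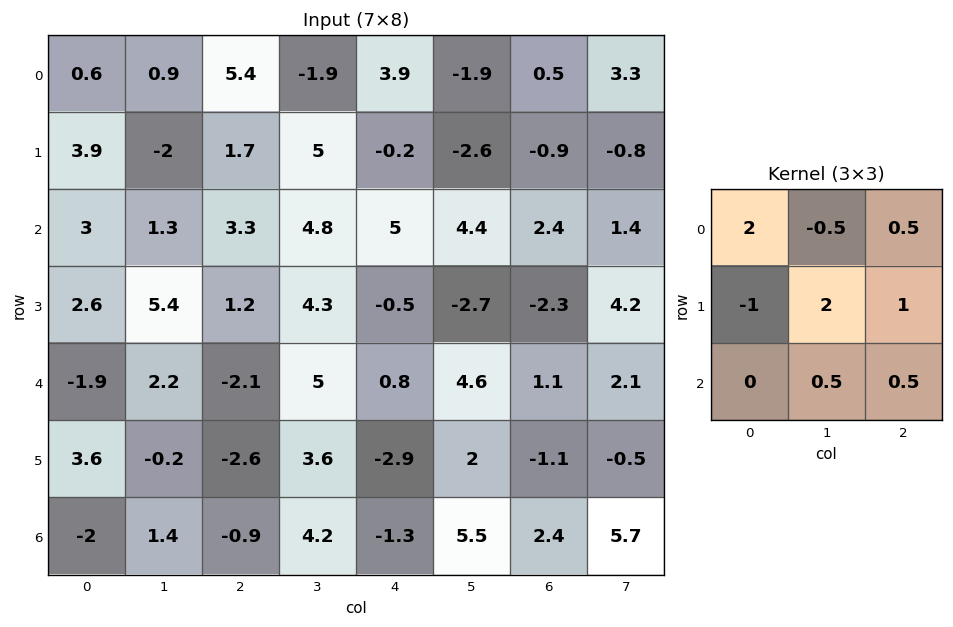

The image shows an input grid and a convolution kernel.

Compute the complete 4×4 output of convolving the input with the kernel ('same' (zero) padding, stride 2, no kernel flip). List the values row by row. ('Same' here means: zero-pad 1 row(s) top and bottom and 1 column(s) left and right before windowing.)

Output[0,0]: The receptive field on the zero-padded input at this output position is [0 0 0 / 0 0.6 0.9 / 0 3.9 -2]. Elementwise product with the kernel and sum: 0·2 + 0·-0.5 + 0·0.5 + 0·-1 + 0.6·2 + 0.9·1 + 3.9·0.5 + -2·0.5.

3.05 11.35 6.4 5.35
8.35 10.5 16.8 -2.4
1.5 11.45 8.25 -3.25
-4.5 3.7 8.35 9.3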